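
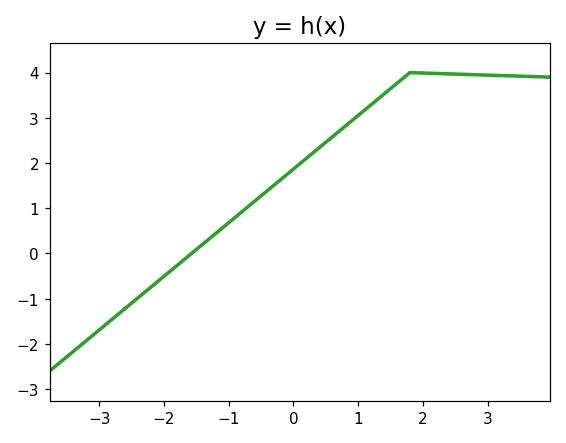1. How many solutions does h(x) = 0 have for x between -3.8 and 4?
1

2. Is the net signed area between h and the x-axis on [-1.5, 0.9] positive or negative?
positive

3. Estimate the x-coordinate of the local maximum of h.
1.8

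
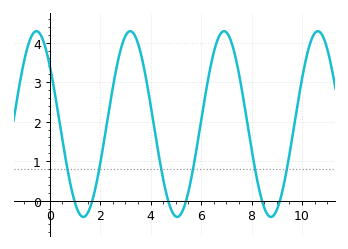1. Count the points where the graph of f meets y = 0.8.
6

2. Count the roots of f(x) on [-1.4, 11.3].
6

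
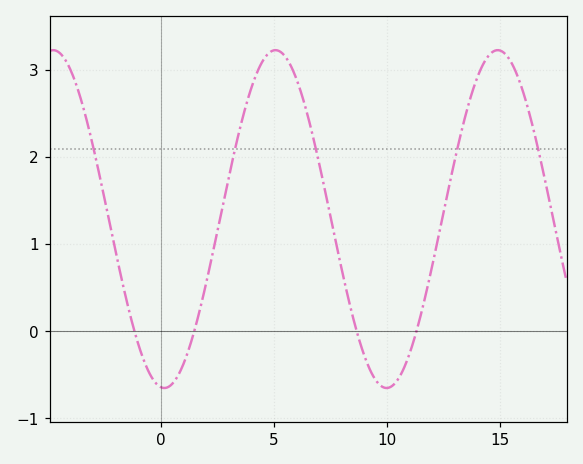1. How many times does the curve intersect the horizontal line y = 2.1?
5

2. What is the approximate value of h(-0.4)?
-0.528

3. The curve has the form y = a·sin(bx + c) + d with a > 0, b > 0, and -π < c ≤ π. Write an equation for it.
y = 1.94sin(0.64x - 1.67) + 1.29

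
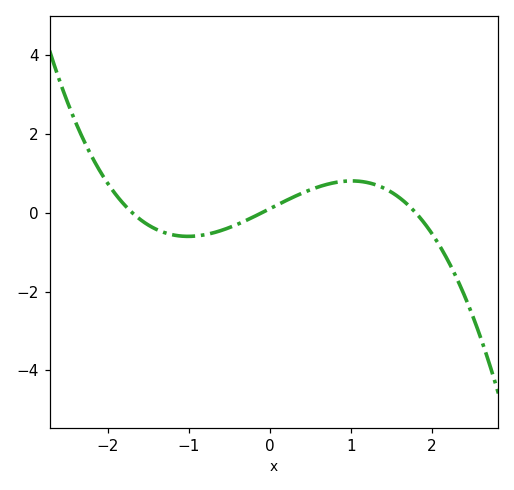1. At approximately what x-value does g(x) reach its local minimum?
-1.01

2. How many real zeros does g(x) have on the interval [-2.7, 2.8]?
3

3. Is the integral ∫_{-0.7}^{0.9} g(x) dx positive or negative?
positive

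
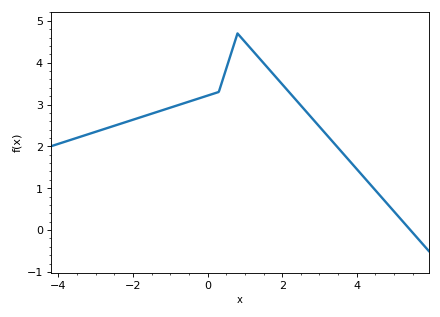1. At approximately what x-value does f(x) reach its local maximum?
0.8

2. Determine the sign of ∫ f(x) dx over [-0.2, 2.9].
positive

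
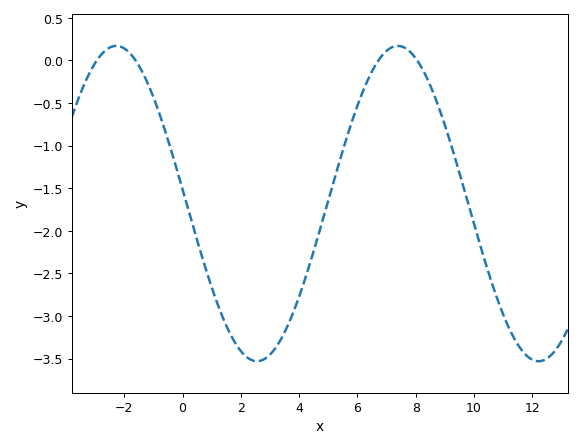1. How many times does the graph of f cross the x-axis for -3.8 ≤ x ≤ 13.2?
4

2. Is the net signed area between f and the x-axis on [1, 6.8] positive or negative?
negative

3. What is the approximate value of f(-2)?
0.14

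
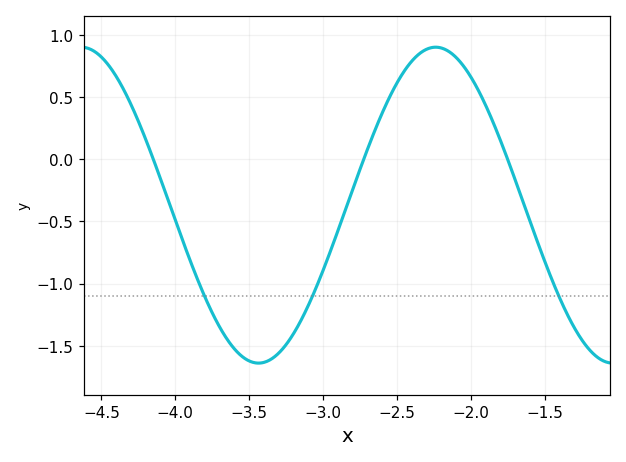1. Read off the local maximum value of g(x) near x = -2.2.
0.9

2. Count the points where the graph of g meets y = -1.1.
3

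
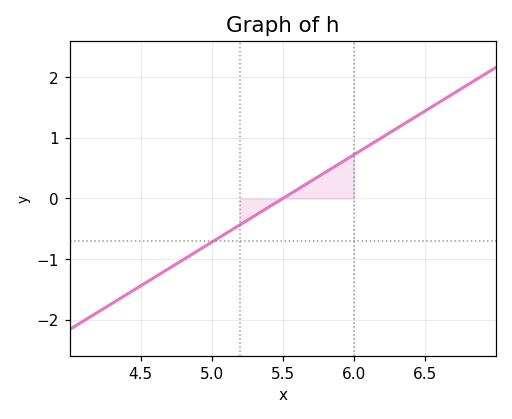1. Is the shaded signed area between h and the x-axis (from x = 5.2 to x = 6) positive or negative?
positive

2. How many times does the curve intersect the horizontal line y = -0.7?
1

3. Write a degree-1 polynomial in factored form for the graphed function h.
y = 1.44(x - 5.5)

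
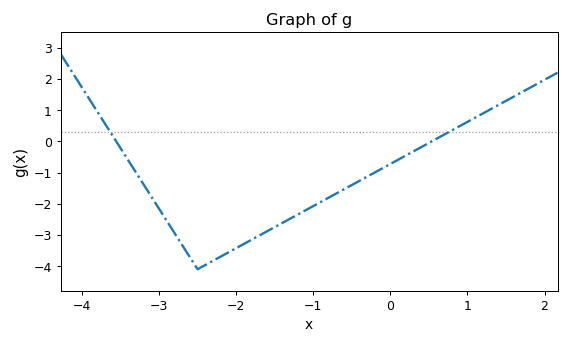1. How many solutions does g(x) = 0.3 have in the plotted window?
2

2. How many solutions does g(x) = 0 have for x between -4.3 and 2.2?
2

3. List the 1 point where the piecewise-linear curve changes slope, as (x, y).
(-2.5, -4.1)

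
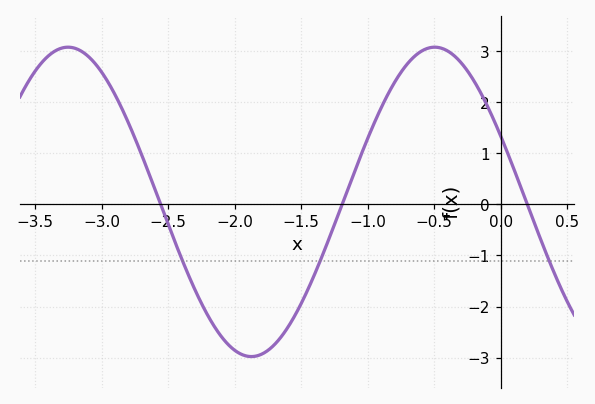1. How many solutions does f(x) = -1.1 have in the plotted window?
3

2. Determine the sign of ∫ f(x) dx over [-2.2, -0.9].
negative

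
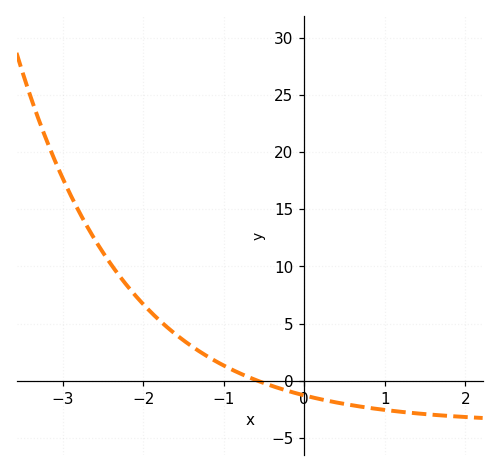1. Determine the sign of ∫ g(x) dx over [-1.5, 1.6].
negative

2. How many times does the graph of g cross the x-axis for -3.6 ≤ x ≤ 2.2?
1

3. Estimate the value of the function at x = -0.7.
0.345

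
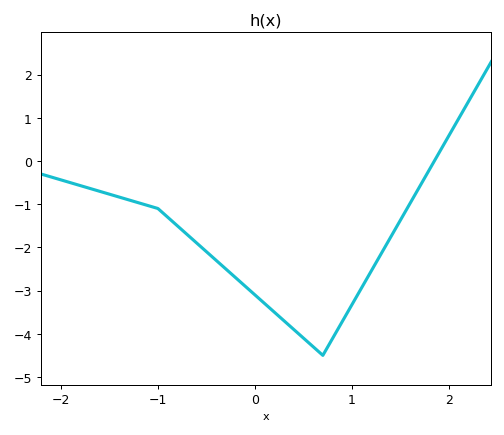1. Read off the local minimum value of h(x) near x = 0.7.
-4.5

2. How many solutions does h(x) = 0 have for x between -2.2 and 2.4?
1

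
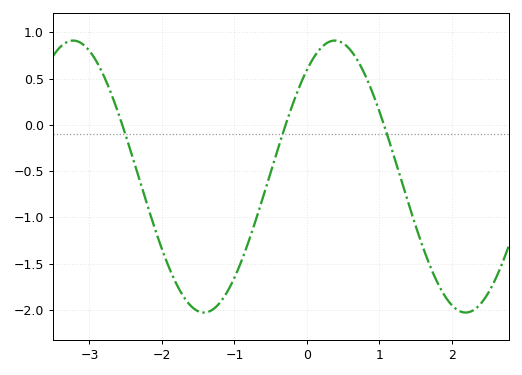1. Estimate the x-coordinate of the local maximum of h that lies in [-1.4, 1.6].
0.386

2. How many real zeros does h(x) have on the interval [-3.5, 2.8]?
3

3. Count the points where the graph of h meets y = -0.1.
3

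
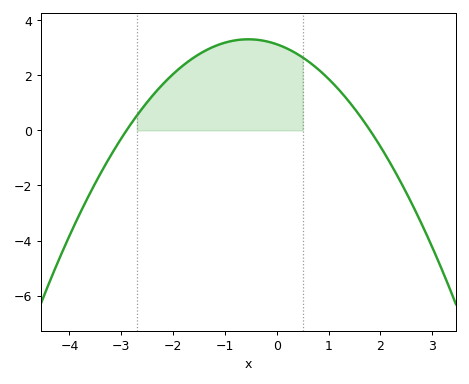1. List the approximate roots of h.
-2.8, 1.8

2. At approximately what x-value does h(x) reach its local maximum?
-0.6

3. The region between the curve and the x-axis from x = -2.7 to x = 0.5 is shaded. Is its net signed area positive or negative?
positive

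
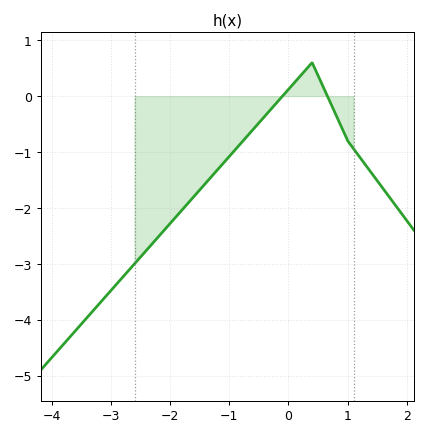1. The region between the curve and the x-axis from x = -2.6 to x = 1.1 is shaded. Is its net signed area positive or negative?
negative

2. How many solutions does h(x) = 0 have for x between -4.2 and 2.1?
2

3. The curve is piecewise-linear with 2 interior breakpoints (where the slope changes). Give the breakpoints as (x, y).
(0.4, 0.6); (1, -0.8)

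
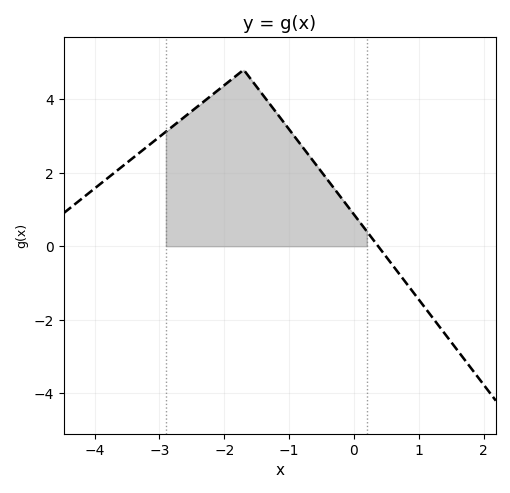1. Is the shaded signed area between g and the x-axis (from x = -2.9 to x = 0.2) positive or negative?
positive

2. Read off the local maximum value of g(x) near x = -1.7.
4.8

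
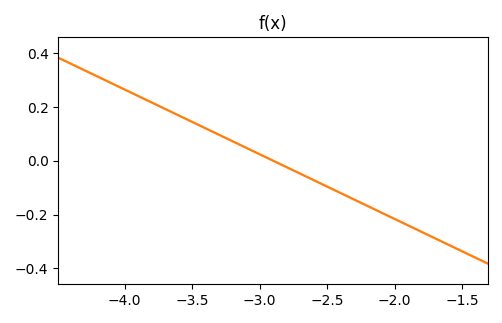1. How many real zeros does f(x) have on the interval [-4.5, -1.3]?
1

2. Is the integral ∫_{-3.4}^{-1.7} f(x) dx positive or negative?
negative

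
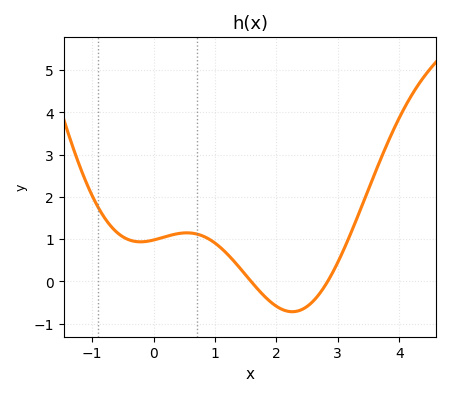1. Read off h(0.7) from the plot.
1.12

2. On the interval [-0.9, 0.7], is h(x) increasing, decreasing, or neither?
neither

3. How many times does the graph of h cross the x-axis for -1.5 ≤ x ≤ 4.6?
2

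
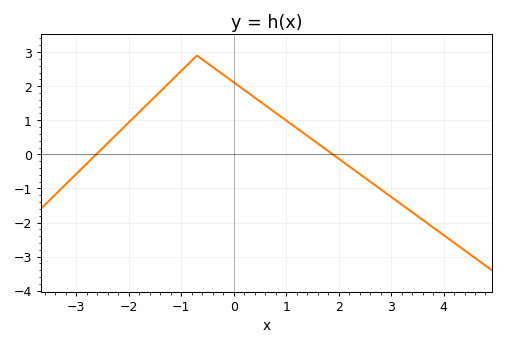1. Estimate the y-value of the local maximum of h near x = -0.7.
2.9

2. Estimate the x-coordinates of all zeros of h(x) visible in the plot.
-2.62, 1.89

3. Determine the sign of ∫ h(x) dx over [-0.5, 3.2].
positive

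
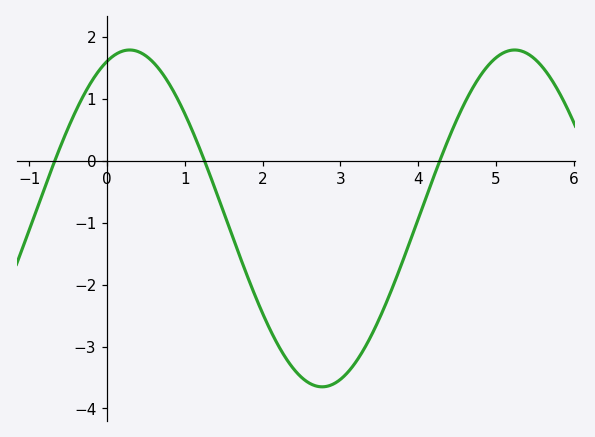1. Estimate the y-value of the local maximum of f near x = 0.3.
1.8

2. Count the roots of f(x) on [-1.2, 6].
3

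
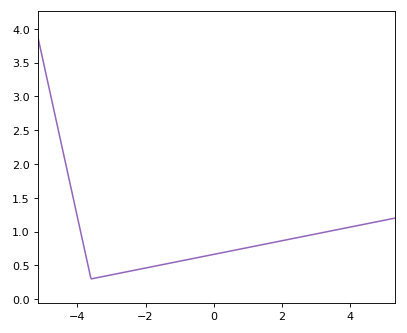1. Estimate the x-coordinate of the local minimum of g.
-3.6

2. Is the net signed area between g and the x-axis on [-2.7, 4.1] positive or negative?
positive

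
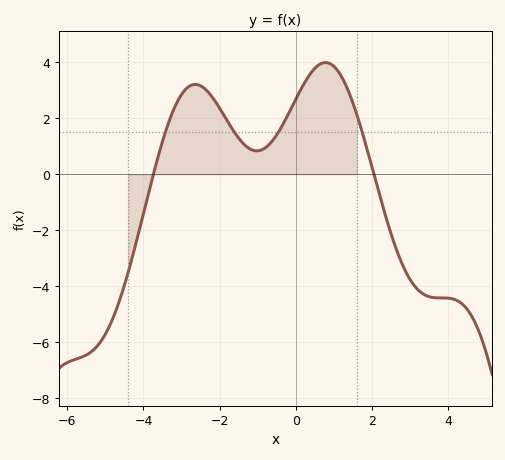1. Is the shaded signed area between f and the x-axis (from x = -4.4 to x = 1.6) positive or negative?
positive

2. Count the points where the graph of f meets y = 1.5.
4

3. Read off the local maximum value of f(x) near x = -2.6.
3.21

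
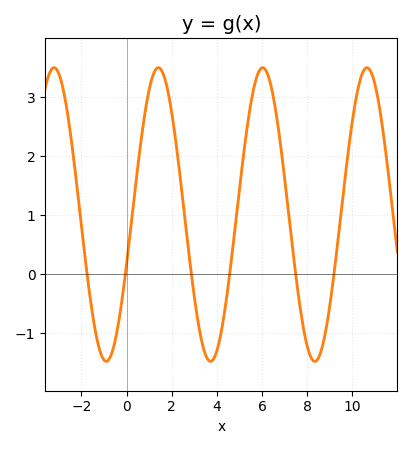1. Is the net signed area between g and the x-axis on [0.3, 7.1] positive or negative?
positive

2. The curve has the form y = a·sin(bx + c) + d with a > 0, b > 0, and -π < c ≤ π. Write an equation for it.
y = 2.49sin(1.36x - 0.342) + 1.01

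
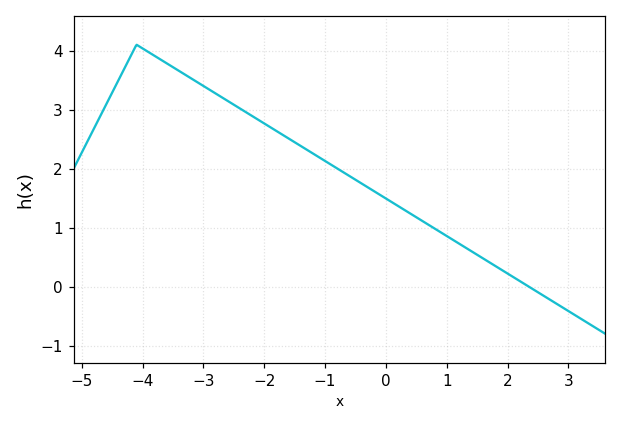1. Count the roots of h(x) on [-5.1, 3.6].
1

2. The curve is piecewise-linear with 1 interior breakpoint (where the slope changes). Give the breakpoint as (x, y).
(-4.1, 4.1)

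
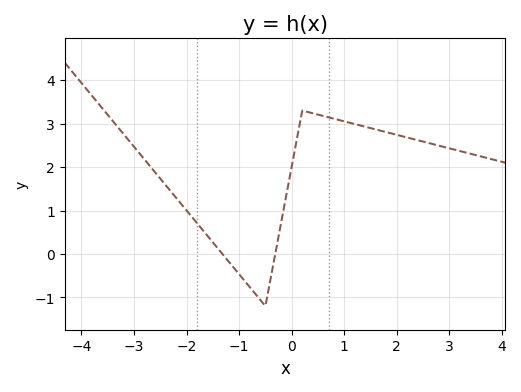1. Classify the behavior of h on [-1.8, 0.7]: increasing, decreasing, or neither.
neither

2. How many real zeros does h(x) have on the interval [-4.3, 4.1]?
2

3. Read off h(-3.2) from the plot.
2.8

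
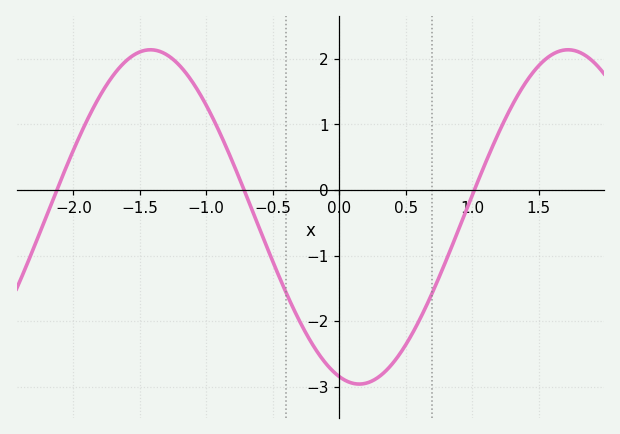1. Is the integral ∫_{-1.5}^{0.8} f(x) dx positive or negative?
negative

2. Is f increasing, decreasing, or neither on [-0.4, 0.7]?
neither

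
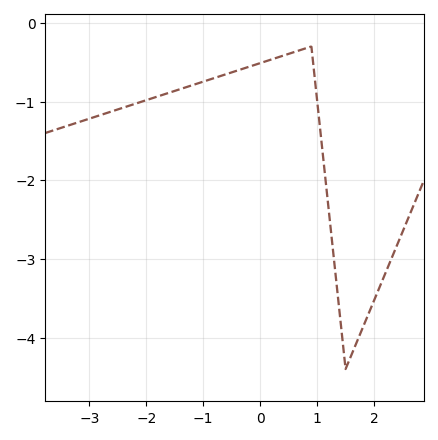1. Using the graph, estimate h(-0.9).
-0.7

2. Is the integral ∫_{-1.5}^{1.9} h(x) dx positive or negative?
negative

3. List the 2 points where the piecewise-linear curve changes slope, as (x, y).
(0.9, -0.3); (1.5, -4.4)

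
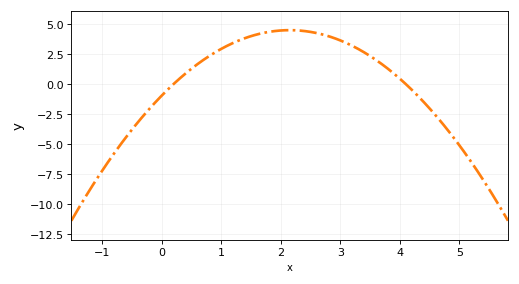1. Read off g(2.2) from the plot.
4.48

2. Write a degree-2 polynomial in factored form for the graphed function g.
y = -1.18(x - 0.2)(x - 4.1)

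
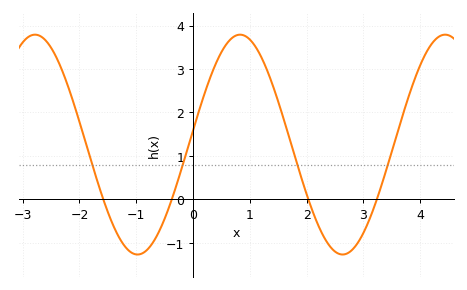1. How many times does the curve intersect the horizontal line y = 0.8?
4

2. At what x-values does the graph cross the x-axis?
-1.58, -0.374, 2.03, 3.24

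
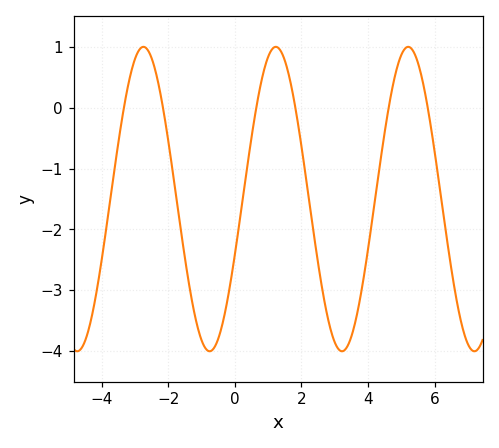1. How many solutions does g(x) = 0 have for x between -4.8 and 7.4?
6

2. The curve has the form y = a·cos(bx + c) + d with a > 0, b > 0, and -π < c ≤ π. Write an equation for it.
y = 2.5cos(1.58x - 1.94) - 1.5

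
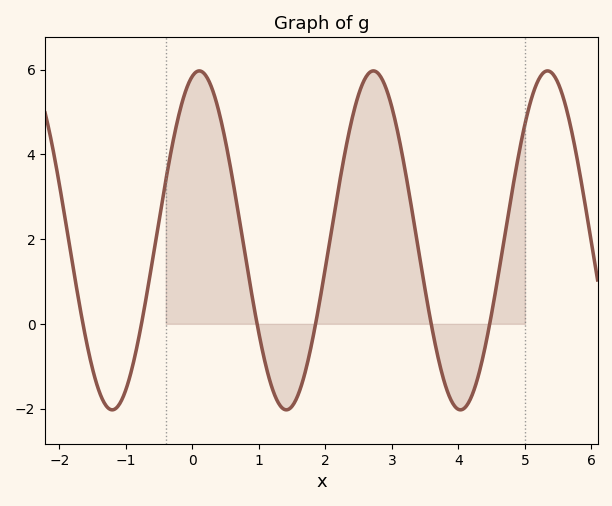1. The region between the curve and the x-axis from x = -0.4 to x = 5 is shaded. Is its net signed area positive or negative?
positive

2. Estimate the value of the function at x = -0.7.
0.567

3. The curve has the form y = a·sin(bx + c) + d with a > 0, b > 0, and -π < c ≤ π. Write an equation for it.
y = 4sin(2.4x + 1.32) + 1.97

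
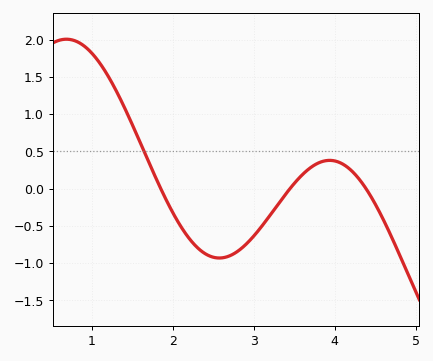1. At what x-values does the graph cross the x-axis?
1.85, 3.45, 4.39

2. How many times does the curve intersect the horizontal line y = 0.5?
1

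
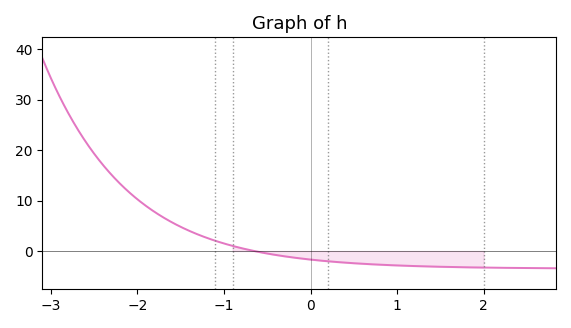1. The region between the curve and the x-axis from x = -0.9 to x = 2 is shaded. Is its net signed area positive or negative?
negative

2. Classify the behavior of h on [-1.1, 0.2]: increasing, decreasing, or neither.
decreasing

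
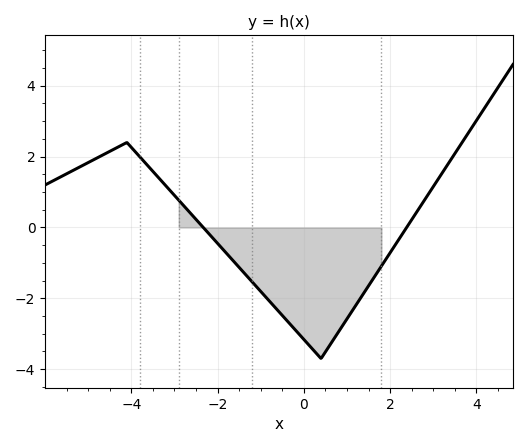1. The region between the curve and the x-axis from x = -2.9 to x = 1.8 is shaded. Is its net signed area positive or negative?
negative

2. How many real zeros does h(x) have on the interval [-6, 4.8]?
2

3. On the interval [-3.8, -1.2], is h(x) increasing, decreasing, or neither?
decreasing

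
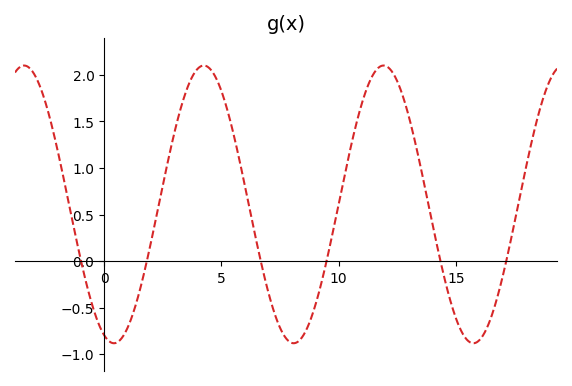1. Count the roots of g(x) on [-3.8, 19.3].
6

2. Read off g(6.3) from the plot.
0.442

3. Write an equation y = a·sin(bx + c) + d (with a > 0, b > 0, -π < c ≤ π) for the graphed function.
y = 1.49sin(0.82x - 1.91) + 0.61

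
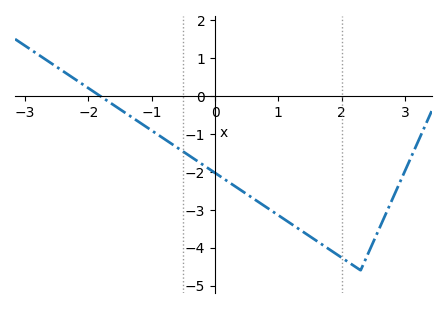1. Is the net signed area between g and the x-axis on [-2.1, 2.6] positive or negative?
negative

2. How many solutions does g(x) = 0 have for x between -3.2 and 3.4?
1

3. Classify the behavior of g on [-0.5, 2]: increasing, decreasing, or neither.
decreasing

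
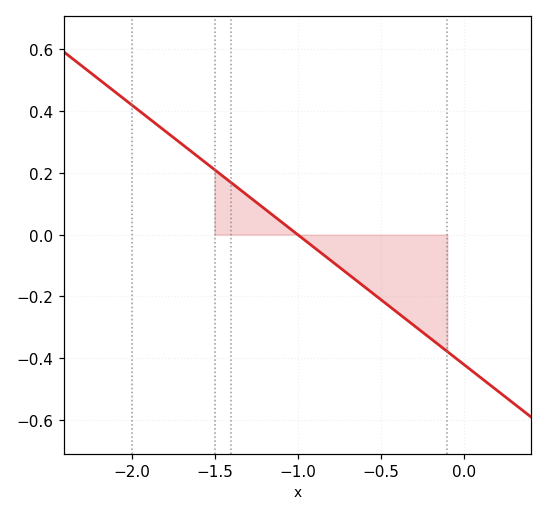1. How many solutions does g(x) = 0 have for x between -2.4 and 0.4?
1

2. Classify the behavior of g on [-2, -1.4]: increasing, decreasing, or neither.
decreasing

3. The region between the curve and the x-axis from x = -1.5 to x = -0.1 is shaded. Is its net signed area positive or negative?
negative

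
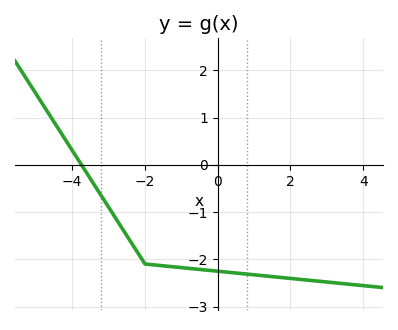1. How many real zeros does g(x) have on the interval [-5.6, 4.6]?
1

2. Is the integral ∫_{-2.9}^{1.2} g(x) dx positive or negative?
negative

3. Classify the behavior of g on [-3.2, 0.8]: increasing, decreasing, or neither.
decreasing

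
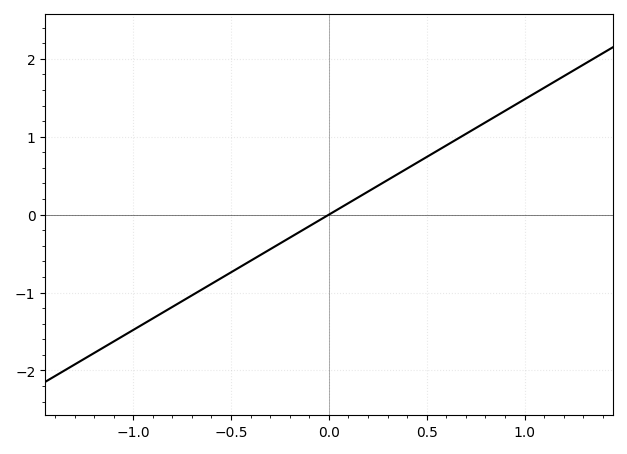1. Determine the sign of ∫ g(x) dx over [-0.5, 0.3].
negative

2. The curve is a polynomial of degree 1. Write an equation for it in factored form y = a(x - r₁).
y = 1.48(x - 0)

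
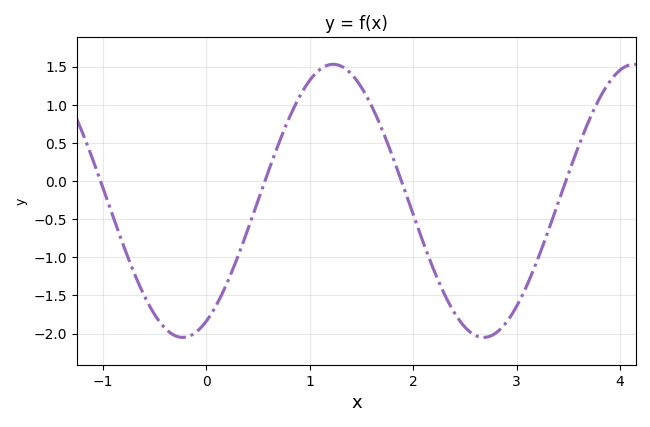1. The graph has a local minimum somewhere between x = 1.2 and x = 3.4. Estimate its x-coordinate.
2.7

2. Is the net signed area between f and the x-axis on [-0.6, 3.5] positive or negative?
negative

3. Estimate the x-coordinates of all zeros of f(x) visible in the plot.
-1, 0.6, 1.9, 3.5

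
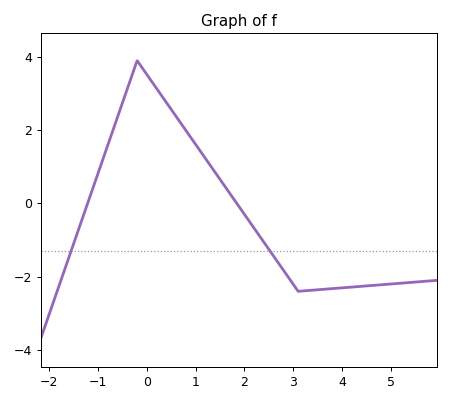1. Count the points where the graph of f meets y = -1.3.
2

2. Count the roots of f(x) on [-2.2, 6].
2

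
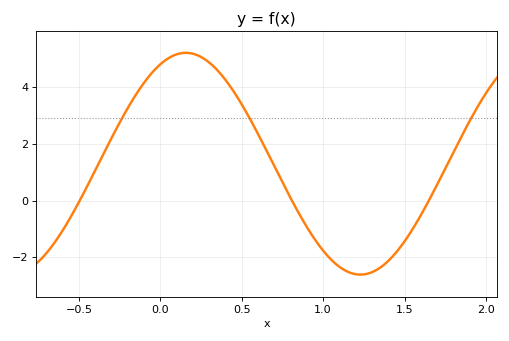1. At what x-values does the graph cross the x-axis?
-0.5, 0.8, 1.65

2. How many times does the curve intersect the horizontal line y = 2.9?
3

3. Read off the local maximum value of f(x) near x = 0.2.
5.2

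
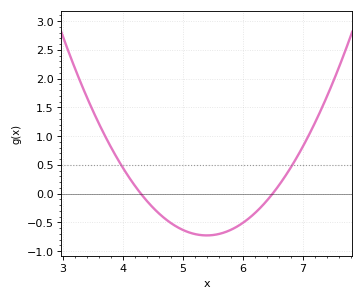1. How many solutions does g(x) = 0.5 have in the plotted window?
2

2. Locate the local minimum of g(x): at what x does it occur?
5.4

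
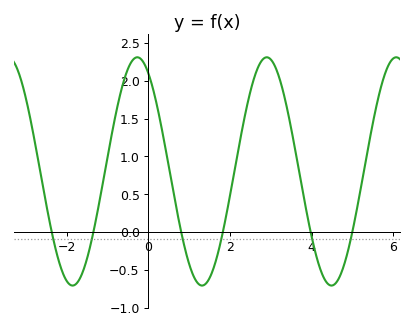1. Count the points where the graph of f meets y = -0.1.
6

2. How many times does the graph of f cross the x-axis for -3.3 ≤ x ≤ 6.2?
6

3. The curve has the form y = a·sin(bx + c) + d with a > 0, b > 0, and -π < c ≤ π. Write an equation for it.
y = 1.51sin(1.98x + 2.11) + 0.8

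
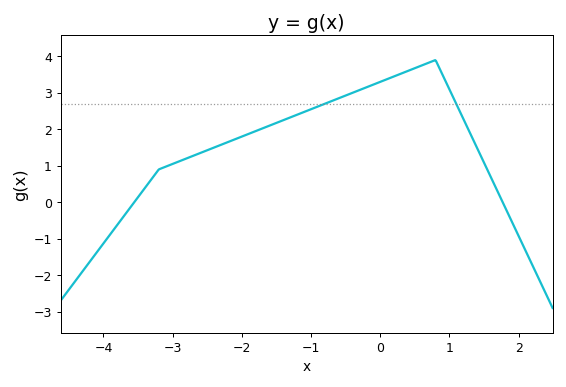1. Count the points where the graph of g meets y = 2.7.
2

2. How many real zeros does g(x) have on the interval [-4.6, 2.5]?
2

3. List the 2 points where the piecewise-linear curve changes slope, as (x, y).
(-3.2, 0.9); (0.8, 3.9)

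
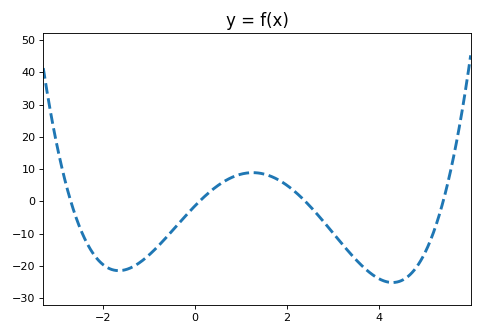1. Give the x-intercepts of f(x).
-2.7, 0.1, 2.4, 5.4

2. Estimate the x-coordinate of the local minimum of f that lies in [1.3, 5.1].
4.3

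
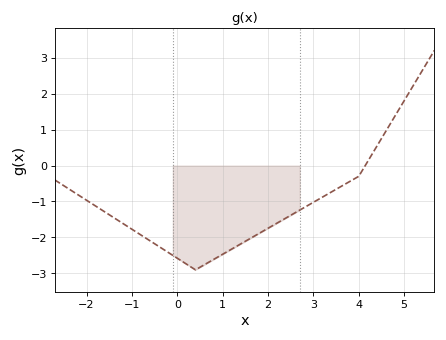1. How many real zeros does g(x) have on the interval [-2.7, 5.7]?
1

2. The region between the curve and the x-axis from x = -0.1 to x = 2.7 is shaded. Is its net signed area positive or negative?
negative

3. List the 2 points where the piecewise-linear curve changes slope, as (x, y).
(0.4, -2.9); (4, -0.3)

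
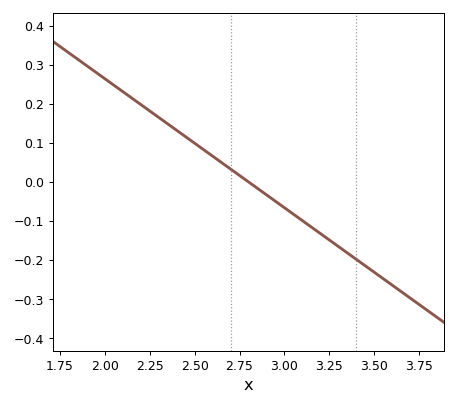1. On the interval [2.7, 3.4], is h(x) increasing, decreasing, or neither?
decreasing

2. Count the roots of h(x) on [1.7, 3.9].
1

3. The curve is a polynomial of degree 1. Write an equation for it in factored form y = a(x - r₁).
y = -0.33(x - 2.8)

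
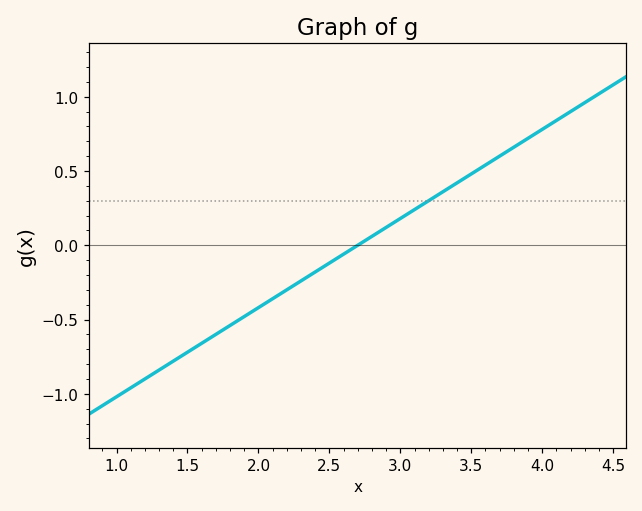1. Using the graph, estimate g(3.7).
0.6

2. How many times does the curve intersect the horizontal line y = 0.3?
1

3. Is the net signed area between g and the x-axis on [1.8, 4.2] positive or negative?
positive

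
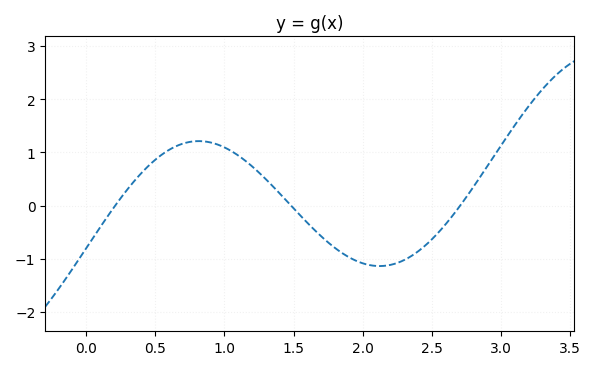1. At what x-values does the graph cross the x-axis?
0.209, 1.48, 2.71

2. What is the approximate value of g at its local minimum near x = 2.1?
-1.14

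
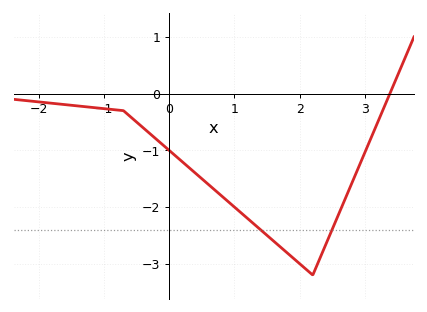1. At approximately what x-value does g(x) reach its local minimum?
2.2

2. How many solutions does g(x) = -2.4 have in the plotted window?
2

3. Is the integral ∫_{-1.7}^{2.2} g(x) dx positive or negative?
negative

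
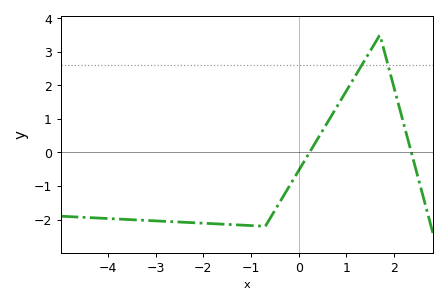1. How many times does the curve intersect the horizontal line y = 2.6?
2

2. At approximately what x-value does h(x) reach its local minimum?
-0.703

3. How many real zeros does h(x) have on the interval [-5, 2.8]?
2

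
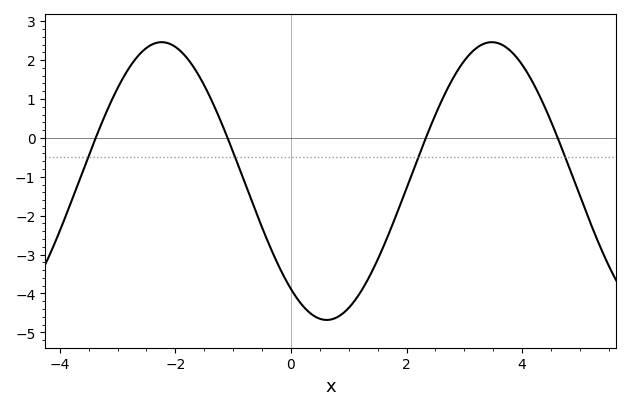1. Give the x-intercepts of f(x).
-3.4, -1, 2.4, 4.6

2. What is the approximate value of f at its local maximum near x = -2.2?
2.5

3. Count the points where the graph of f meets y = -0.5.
4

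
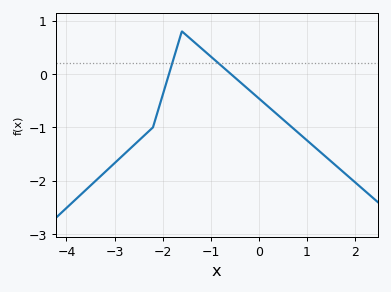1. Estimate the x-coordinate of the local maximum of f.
-1.6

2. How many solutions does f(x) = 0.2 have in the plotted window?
2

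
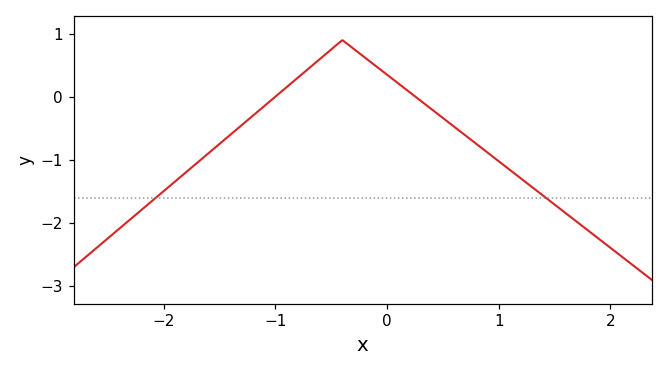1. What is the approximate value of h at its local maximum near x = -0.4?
0.9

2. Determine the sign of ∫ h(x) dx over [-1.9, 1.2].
negative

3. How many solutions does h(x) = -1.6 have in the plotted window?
2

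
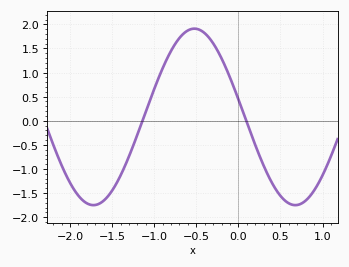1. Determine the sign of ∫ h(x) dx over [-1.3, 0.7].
positive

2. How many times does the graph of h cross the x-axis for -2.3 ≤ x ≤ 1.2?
2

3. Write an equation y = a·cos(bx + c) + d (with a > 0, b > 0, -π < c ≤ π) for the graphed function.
y = 1.83cos(2.6x + 1.4) + 0.08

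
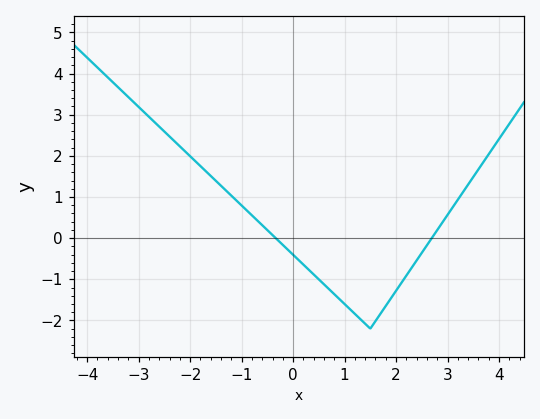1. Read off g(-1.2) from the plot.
1.03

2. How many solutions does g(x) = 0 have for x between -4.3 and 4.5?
2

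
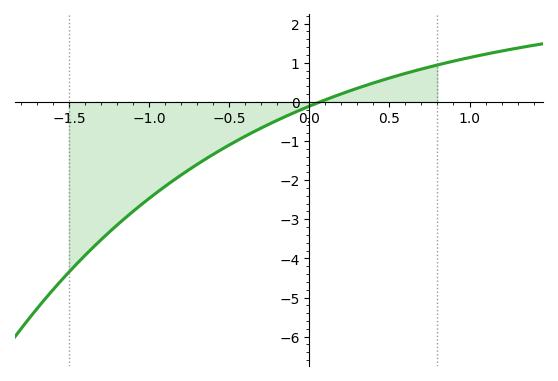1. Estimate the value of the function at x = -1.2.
-3.15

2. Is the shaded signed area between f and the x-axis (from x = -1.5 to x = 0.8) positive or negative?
negative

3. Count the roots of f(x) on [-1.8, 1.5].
1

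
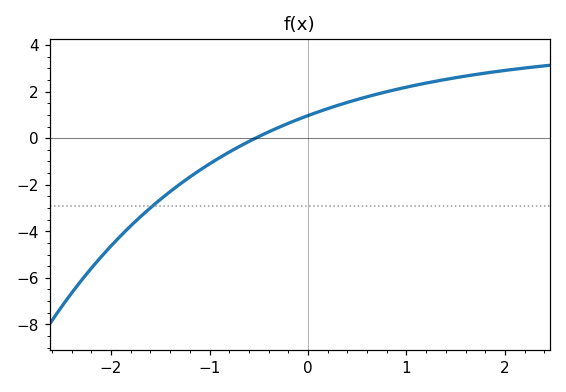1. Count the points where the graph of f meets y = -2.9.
1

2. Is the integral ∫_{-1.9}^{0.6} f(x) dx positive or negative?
negative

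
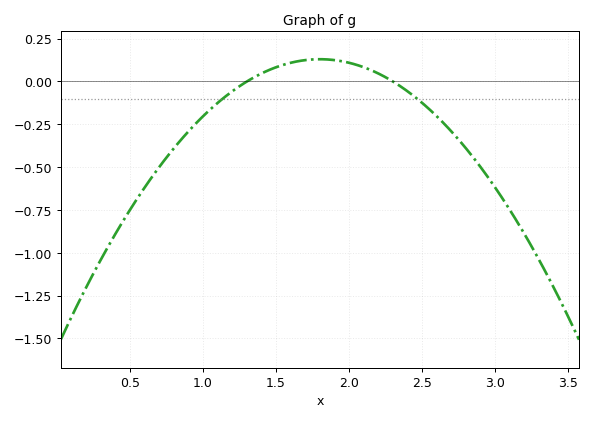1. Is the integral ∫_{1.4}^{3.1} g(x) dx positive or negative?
negative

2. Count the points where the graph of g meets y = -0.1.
2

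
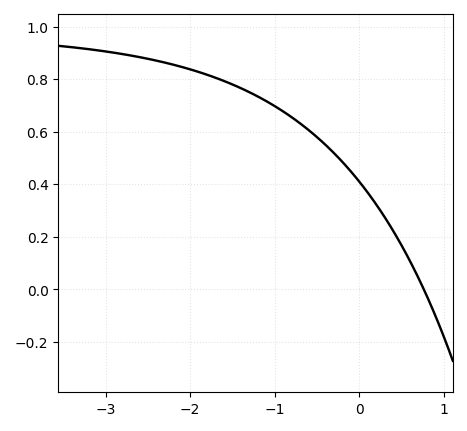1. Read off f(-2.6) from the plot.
0.884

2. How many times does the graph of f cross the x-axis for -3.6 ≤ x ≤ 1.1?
1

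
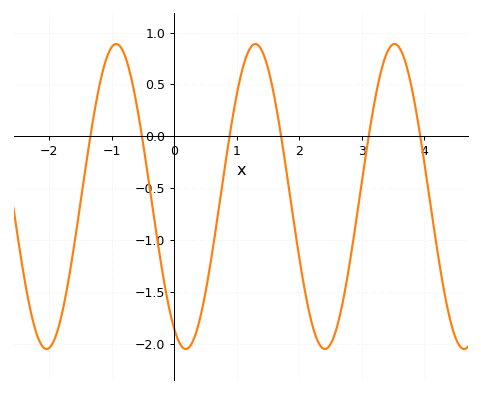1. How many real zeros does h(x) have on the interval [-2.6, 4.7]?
6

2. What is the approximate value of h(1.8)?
-0.35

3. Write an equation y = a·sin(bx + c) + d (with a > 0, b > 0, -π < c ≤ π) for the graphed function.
y = 1.47sin(2.8x - 2.1) - 0.58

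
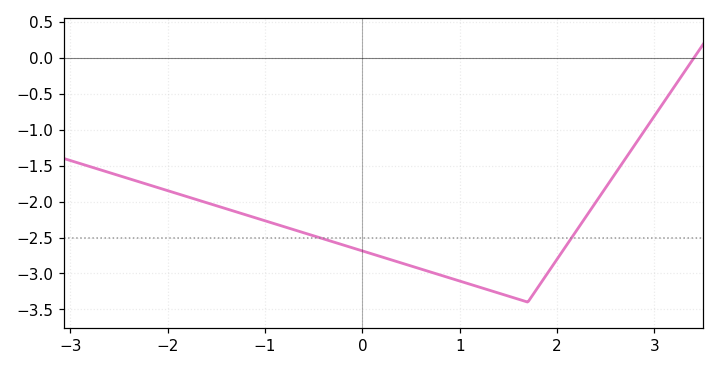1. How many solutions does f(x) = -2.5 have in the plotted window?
2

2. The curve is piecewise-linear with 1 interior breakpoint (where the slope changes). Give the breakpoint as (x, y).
(1.7, -3.4)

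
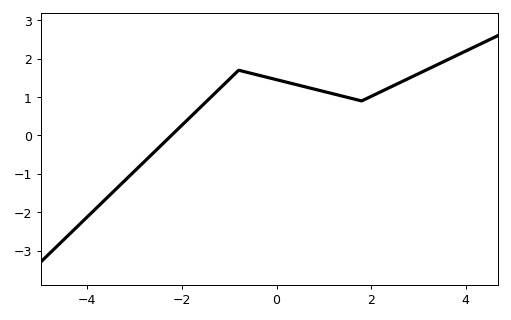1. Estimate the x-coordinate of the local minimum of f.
1.8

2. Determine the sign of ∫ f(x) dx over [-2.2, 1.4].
positive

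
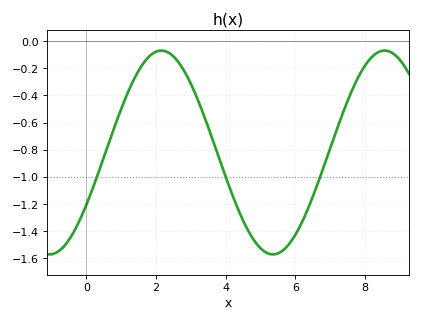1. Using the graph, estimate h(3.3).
-0.496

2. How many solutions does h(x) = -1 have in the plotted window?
3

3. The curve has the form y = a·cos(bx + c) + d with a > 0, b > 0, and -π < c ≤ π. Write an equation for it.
y = 0.75cos(0.98x - 2.11) - 0.82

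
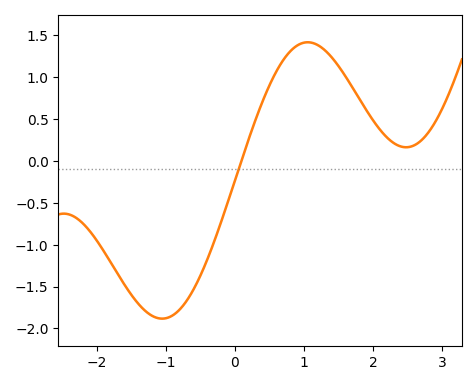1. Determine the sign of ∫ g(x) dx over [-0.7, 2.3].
positive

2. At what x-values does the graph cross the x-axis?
0.1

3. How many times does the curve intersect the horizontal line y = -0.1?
1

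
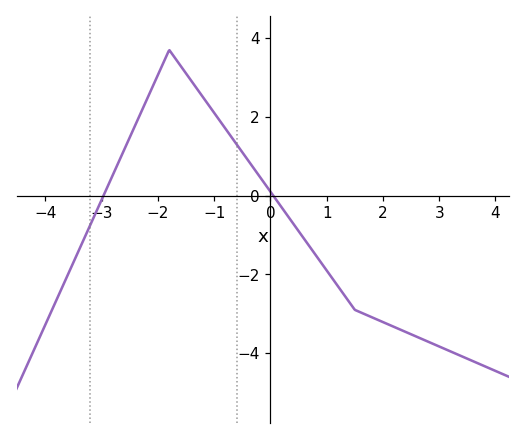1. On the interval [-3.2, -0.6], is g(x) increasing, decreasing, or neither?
neither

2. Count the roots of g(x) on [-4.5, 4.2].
2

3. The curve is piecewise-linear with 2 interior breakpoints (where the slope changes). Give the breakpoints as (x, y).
(-1.8, 3.7); (1.5, -2.9)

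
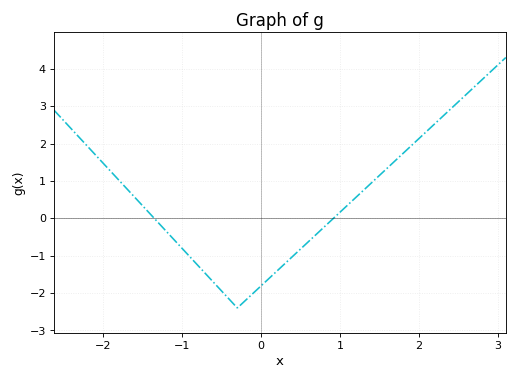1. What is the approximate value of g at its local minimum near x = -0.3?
-2.4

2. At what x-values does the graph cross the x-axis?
-1.35, 0.92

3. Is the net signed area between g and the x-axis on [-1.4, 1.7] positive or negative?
negative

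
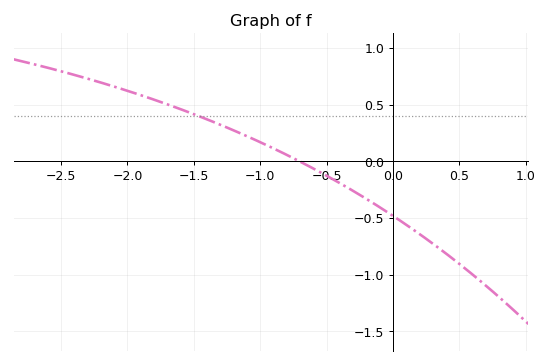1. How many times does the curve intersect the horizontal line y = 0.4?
1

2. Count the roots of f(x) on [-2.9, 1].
1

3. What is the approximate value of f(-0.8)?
0.058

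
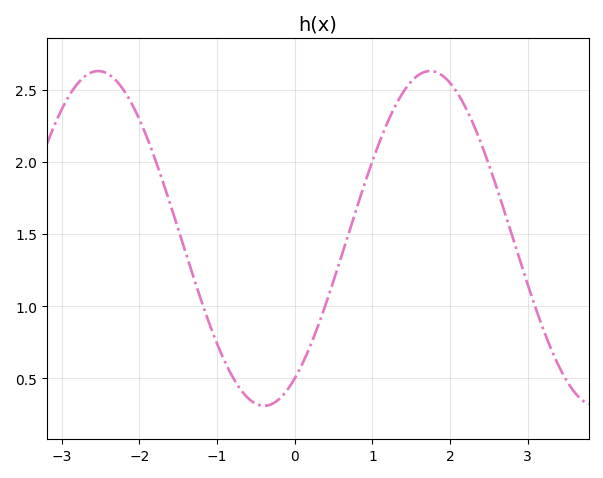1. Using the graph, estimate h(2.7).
1.65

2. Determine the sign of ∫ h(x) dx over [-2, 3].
positive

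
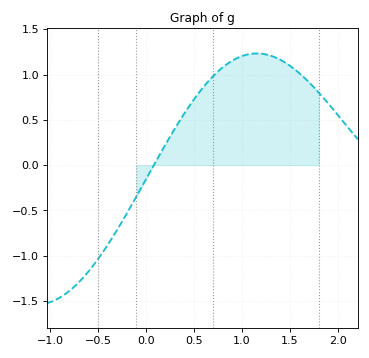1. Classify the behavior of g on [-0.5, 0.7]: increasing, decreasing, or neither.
increasing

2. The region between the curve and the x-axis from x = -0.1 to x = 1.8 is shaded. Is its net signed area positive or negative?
positive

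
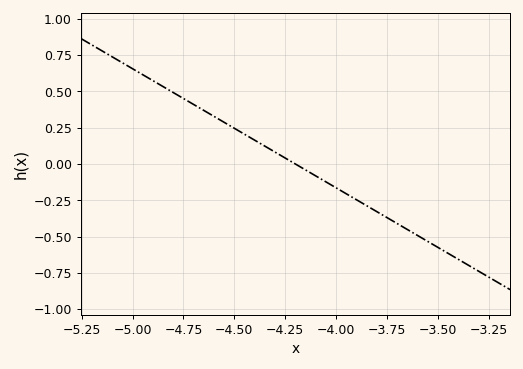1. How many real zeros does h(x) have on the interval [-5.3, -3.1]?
1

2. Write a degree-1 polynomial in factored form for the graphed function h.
y = -0.82(x + 4.2)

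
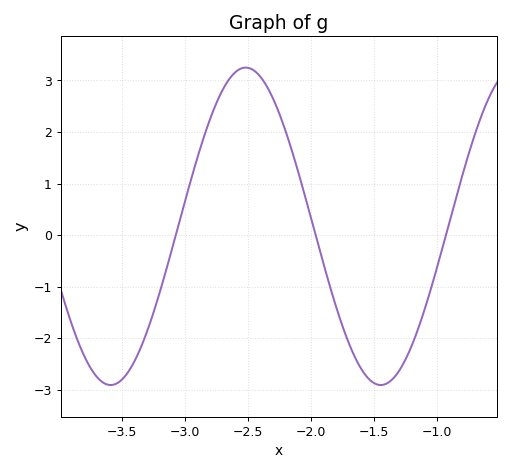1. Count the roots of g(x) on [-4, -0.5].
3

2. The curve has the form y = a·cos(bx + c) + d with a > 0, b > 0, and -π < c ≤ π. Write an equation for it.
y = 3.08cos(2.9x + 1.1) + 0.17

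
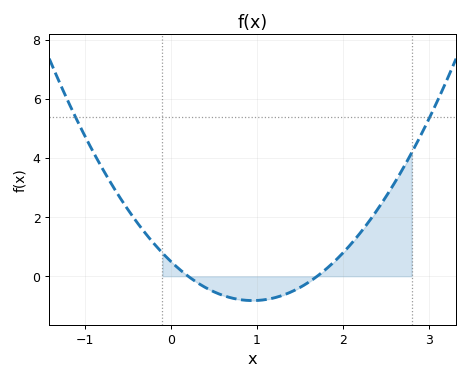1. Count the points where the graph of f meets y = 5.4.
2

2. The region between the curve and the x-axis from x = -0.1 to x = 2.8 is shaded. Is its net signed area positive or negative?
positive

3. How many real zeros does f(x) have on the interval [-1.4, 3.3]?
2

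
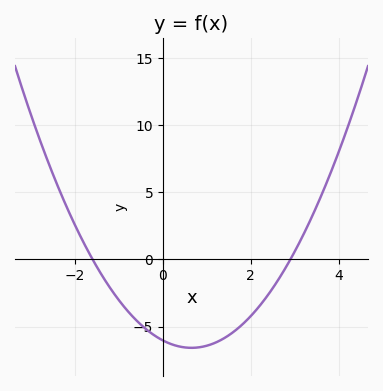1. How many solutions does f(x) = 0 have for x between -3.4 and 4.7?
2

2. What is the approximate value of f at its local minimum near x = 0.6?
-6.5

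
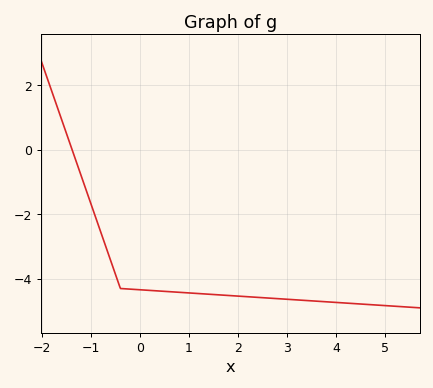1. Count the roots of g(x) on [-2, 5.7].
1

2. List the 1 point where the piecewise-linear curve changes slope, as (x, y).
(-0.4, -4.3)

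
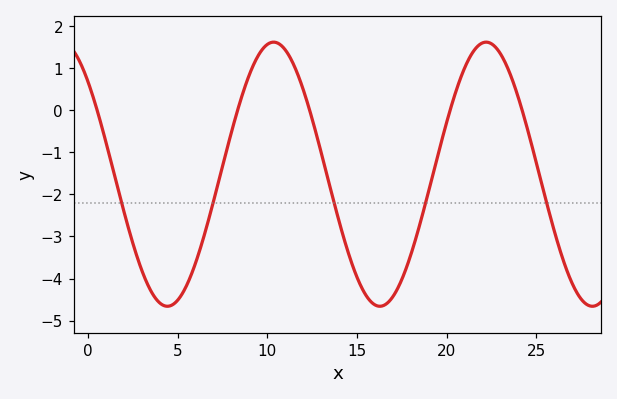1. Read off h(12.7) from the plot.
-0.523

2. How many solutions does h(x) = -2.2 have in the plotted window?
5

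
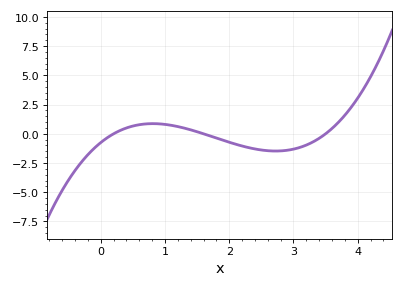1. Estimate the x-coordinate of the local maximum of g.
0.8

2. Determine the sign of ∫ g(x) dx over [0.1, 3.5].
negative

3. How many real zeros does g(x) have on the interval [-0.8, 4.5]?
3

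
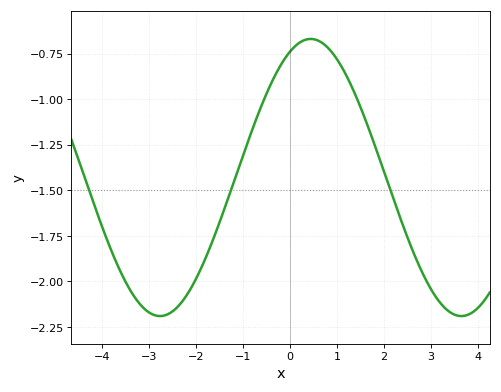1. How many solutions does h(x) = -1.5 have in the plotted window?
3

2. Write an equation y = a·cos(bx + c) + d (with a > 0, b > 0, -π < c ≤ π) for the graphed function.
y = 0.76cos(0.98x - 0.43) - 1.43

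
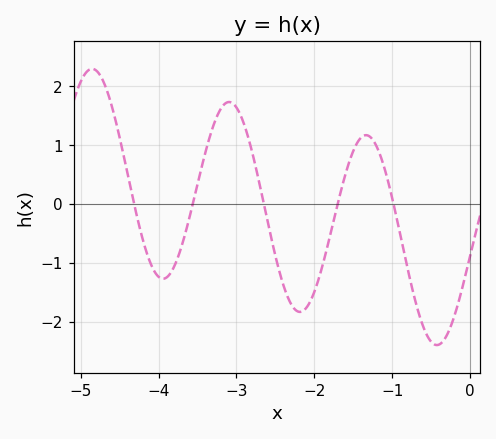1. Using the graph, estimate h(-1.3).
1.16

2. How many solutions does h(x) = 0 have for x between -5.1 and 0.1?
5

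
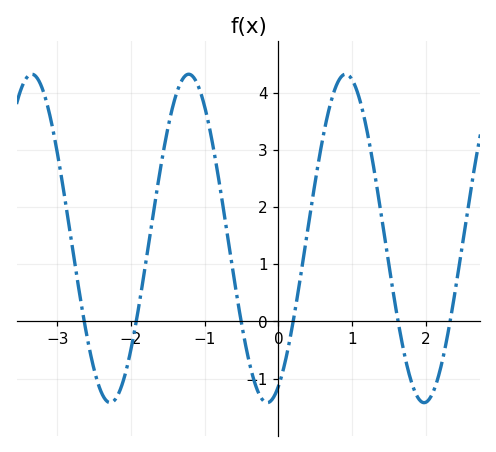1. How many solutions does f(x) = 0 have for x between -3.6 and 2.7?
6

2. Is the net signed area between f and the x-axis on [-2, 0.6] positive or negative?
positive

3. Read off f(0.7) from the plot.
3.8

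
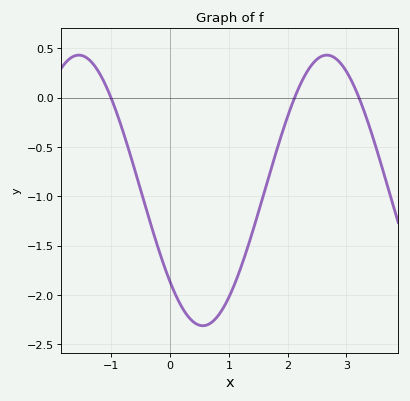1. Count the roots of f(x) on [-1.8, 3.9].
3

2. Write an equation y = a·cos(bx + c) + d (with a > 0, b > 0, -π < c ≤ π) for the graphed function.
y = 1.37cos(1.5x + 2.3) - 0.94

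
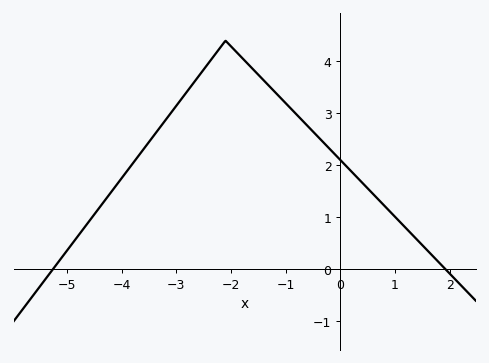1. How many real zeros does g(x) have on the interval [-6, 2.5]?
2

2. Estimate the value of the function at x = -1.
3.2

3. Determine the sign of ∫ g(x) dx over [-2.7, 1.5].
positive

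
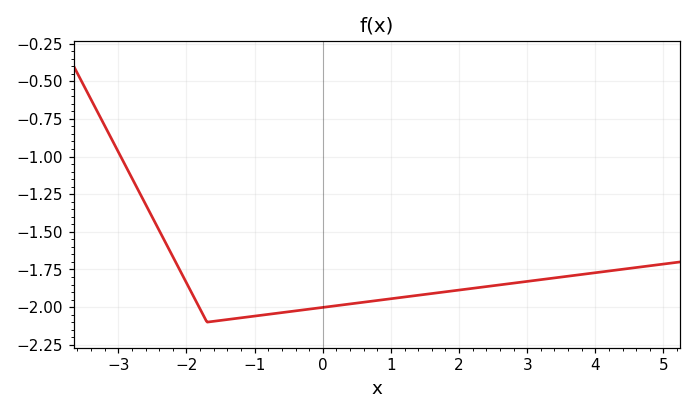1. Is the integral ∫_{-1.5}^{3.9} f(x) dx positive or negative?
negative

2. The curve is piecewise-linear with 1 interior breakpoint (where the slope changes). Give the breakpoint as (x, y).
(-1.7, -2.1)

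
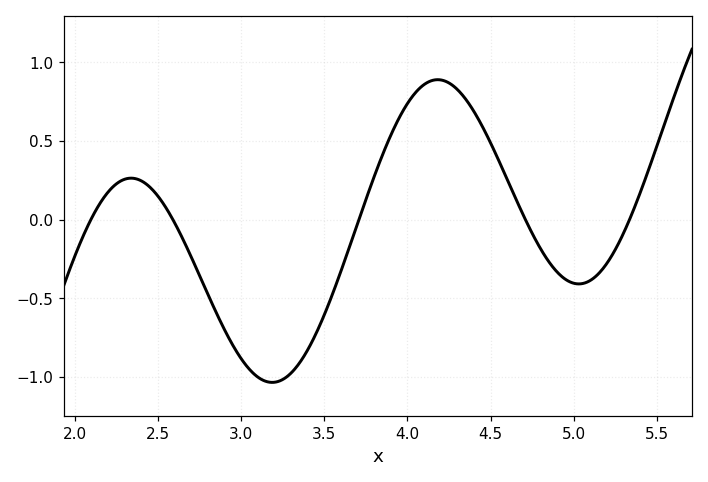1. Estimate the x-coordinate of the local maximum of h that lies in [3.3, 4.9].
4.18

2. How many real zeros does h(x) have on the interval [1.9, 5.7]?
5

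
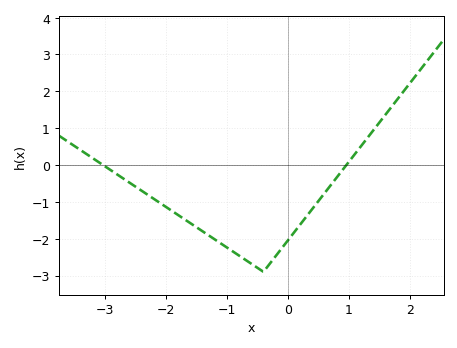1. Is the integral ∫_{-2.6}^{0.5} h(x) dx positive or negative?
negative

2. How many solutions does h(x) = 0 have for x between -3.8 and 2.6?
2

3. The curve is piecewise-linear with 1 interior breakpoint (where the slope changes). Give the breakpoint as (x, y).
(-0.4, -2.9)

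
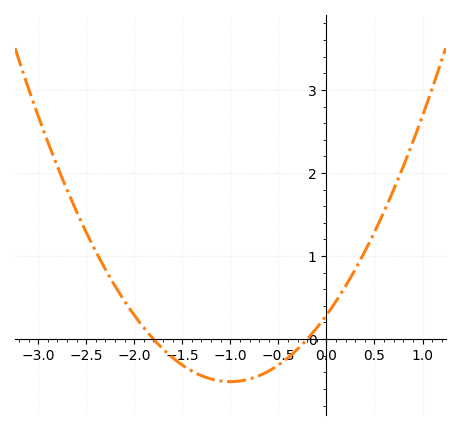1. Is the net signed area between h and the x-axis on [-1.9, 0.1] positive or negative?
negative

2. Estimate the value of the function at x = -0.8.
-0.48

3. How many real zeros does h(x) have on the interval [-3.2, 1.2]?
2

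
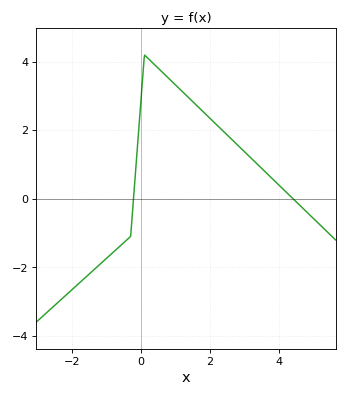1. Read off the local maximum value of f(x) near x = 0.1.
4.2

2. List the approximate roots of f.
-0.217, 4.42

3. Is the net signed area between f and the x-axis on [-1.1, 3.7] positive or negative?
positive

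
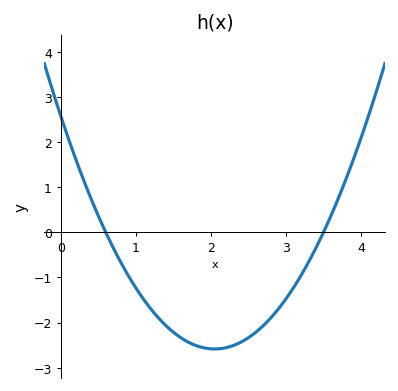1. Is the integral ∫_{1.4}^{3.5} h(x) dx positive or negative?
negative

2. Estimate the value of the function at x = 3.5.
0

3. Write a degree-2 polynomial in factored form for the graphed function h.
y = 1.23(x - 0.6)(x - 3.5)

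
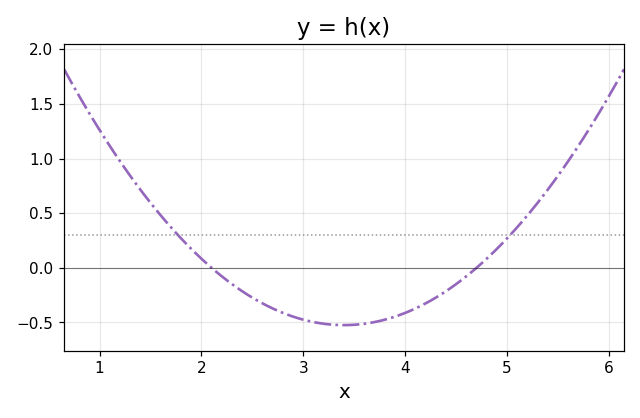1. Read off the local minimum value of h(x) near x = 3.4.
-0.524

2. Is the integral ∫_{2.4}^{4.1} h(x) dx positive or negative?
negative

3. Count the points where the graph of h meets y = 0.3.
2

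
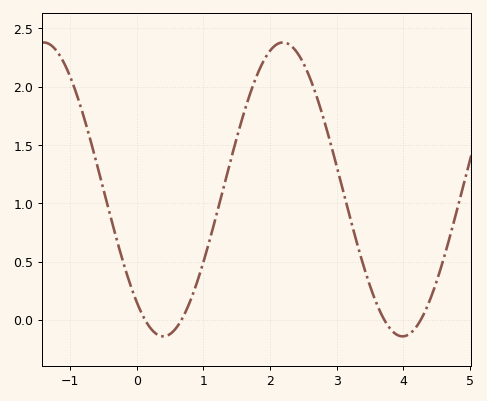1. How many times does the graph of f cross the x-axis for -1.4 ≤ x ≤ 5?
4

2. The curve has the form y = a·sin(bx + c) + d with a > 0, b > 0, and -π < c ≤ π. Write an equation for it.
y = 1.26sin(1.75x - 2.27) + 1.12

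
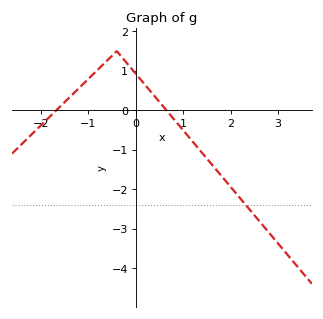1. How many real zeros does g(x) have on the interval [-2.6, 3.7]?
2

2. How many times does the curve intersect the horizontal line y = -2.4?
1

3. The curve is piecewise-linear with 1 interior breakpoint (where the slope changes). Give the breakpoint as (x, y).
(-0.4, 1.5)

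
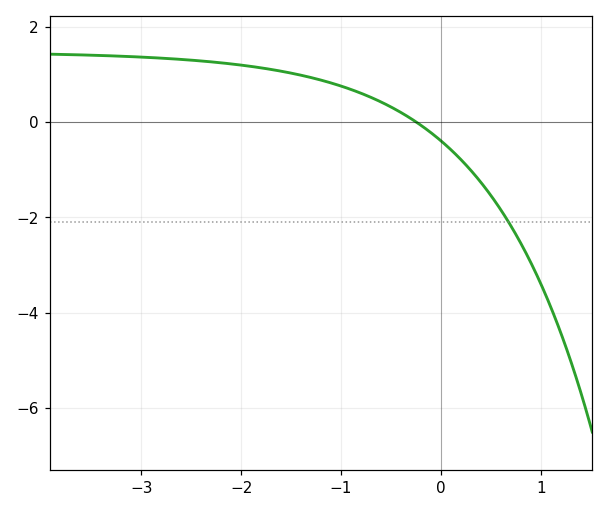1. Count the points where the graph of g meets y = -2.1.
1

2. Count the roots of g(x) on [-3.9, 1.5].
1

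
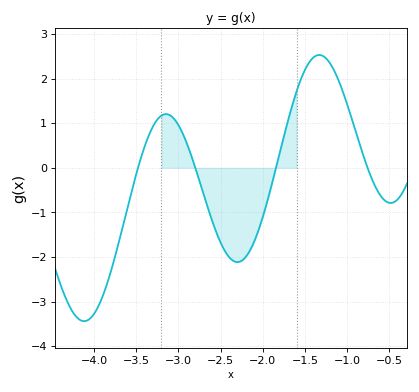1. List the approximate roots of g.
-3.5, -2.8, -1.8, -0.8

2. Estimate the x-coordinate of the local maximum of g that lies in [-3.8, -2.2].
-3.1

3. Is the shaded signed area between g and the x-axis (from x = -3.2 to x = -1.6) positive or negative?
negative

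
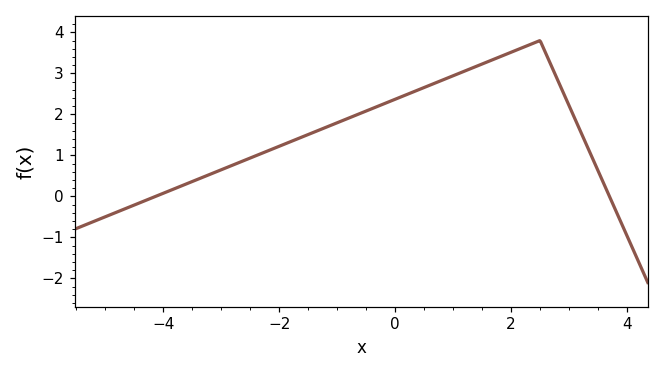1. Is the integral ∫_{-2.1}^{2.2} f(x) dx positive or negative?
positive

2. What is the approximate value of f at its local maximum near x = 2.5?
3.8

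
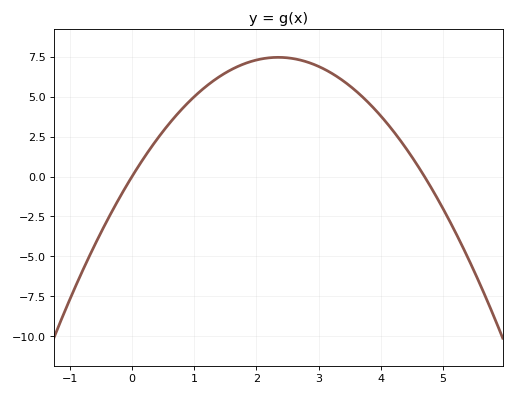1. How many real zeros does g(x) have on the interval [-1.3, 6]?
2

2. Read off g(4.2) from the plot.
2.83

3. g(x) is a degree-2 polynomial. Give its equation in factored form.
y = -1.35(x - 0)(x - 4.7)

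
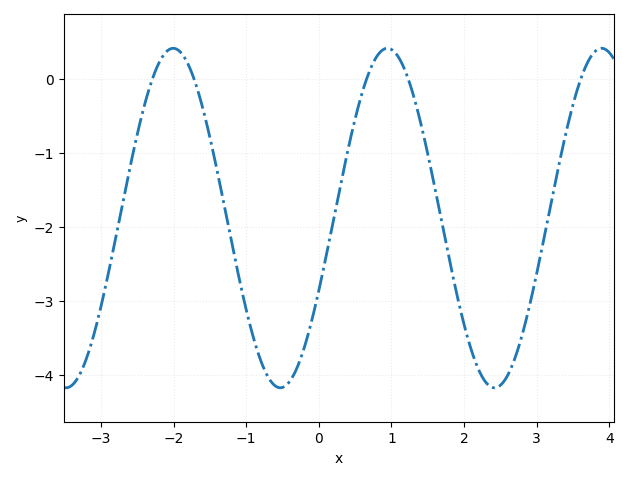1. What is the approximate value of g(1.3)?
-0.216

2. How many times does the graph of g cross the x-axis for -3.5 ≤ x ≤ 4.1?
5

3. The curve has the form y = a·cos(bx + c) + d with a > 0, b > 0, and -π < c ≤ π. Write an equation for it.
y = 2.29cos(2.13x - 2.01) - 1.88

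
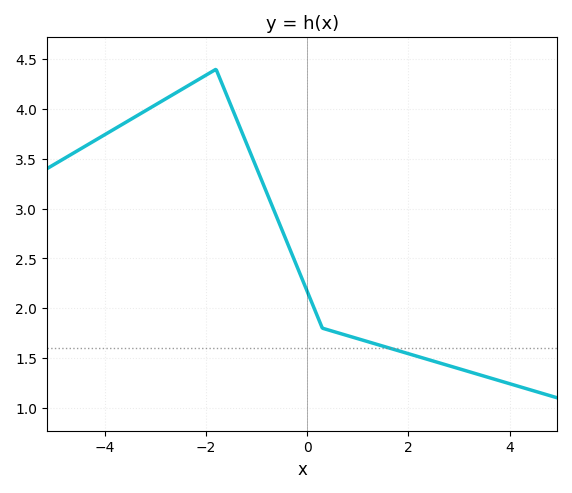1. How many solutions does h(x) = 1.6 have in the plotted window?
1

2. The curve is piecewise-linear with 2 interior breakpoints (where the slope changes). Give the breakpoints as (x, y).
(-1.8, 4.4); (0.3, 1.8)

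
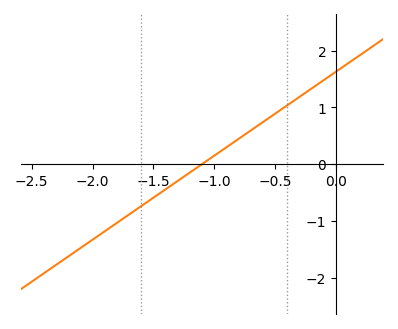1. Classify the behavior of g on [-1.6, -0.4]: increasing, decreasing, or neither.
increasing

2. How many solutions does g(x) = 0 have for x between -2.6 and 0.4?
1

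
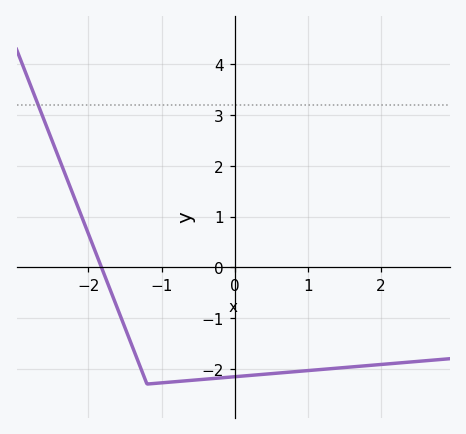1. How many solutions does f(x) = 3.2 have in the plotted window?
1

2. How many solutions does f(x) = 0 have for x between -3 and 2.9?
1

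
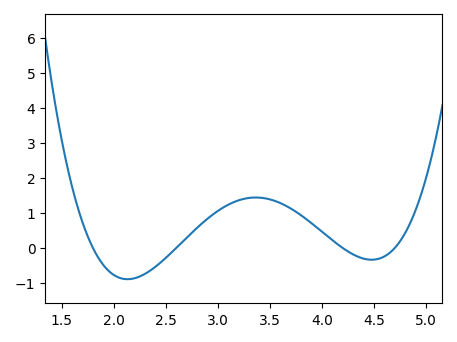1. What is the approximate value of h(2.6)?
0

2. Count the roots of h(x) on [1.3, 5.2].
4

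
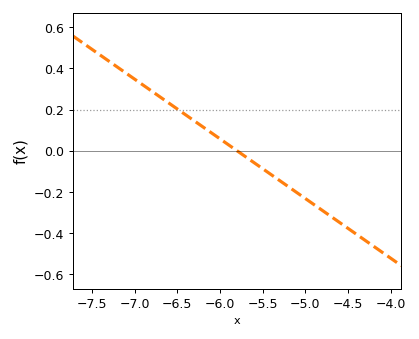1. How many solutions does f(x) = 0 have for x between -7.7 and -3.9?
1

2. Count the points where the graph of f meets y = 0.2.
1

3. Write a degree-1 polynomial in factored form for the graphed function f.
y = -0.29(x + 5.8)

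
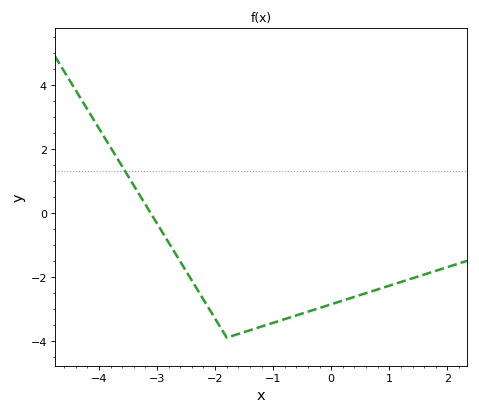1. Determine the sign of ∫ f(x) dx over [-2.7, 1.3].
negative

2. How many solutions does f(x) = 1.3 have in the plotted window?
1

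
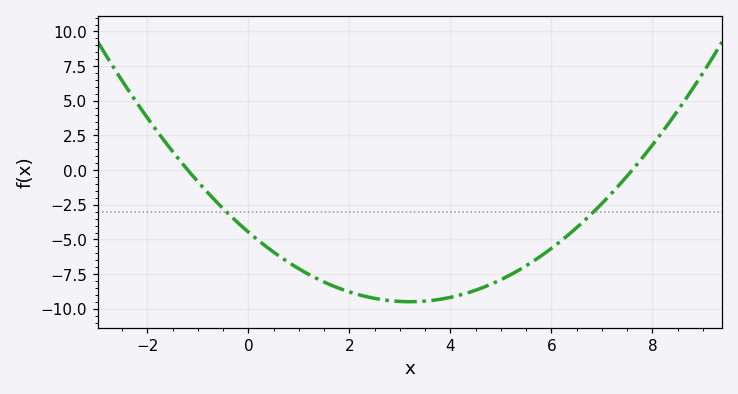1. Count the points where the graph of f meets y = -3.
2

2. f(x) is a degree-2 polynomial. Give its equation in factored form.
y = 0.49(x + 1.2)(x - 7.6)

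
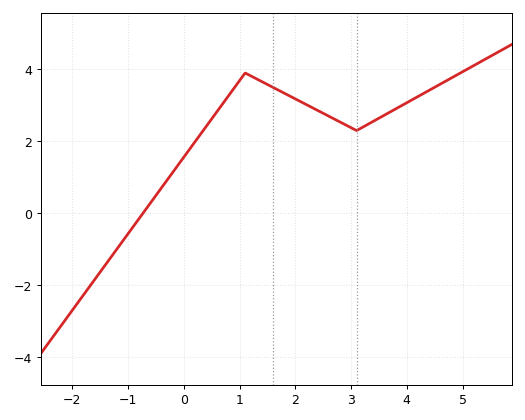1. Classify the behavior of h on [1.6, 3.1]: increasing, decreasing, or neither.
decreasing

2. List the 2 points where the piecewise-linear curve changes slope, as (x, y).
(1.1, 3.9); (3.1, 2.3)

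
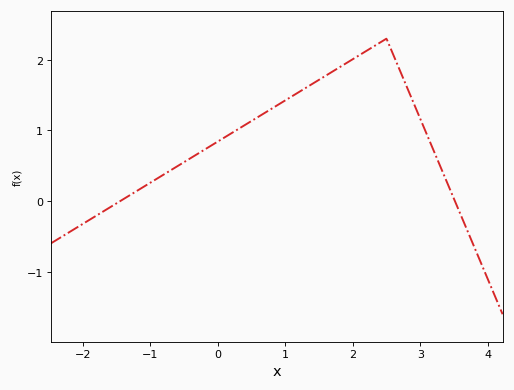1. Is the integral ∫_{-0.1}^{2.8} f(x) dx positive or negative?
positive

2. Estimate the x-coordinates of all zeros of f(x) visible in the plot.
-1.4, 3.5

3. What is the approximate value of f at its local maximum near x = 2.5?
2.3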